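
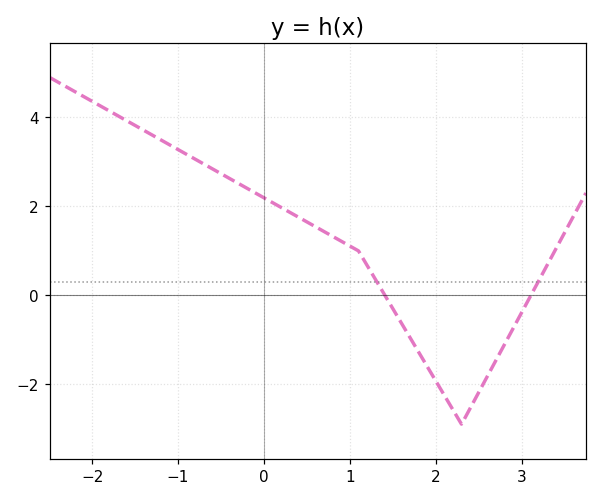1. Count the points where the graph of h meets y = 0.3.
2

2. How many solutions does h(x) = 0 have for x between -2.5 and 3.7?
2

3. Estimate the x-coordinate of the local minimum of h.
2.3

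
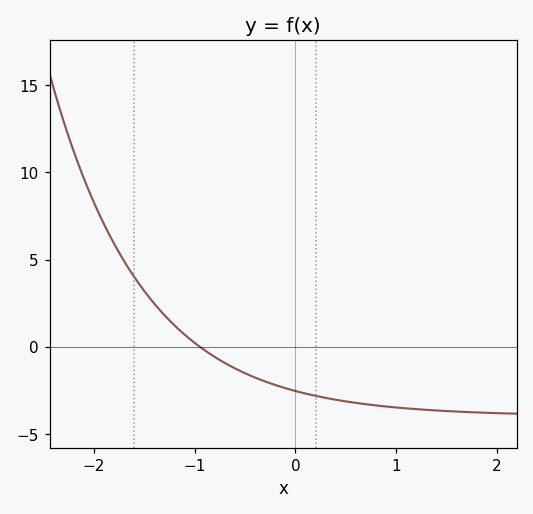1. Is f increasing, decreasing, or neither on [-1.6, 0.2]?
decreasing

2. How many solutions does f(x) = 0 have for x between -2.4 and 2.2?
1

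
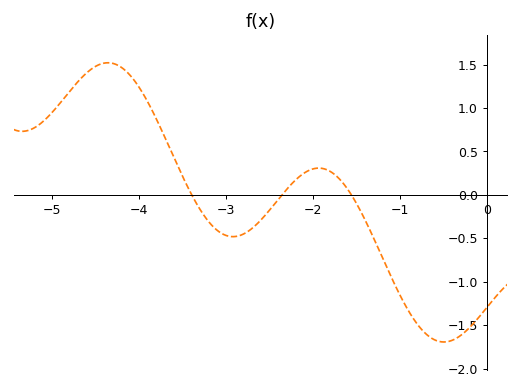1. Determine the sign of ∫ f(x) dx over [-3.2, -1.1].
negative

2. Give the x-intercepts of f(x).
-3.39, -2.35, -1.56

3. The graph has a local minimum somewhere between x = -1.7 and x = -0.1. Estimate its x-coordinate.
-0.494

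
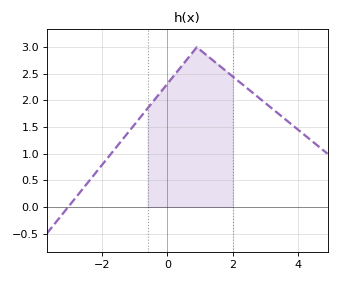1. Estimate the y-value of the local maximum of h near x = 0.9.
3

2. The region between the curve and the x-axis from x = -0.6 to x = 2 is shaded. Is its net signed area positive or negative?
positive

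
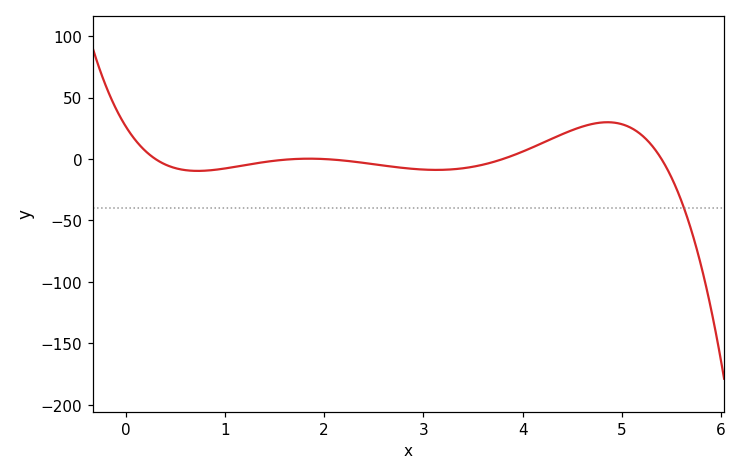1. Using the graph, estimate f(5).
28.4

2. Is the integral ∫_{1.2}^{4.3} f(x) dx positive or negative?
negative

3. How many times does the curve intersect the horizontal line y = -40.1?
1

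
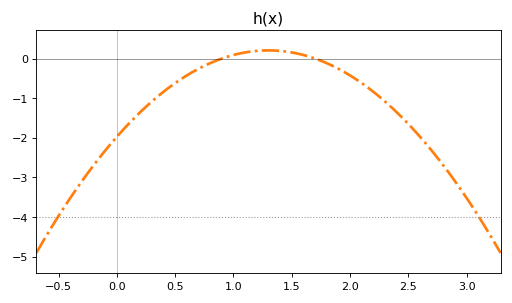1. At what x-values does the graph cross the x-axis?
0.9, 1.7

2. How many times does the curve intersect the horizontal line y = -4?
2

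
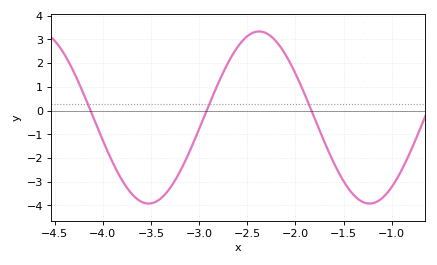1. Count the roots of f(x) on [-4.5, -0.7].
3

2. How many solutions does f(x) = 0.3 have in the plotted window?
3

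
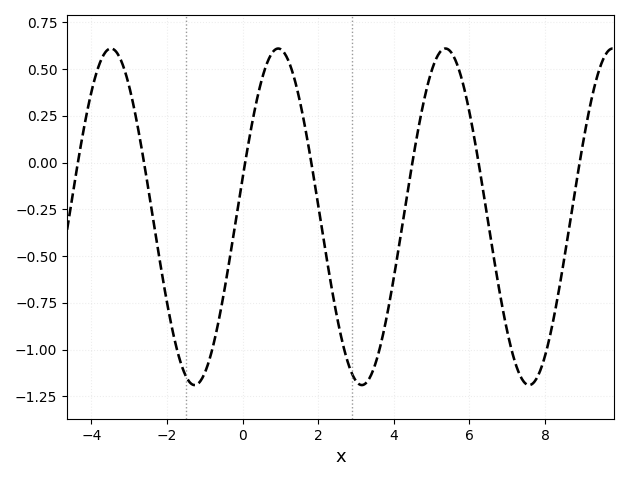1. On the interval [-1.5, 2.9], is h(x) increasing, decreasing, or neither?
neither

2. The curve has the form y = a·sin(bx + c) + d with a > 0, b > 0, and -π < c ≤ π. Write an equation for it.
y = 0.9sin(1.4x + 0.23) - 0.29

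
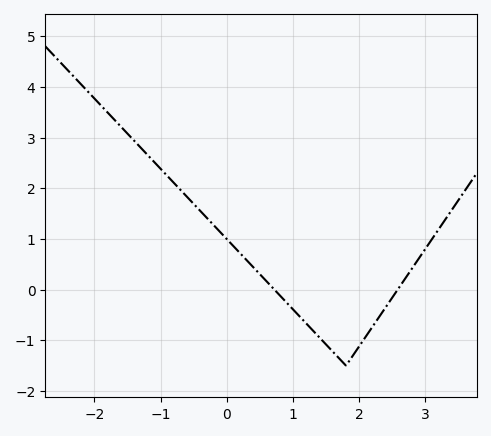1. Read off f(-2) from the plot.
3.8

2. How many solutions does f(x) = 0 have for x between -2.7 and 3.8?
2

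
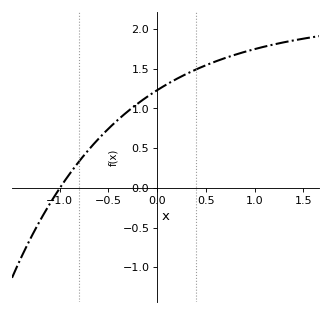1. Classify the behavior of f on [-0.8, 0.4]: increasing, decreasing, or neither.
increasing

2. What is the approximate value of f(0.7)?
1.65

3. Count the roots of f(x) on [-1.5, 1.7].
1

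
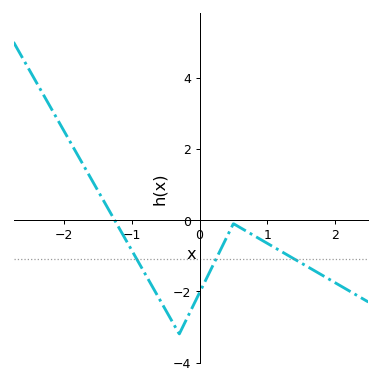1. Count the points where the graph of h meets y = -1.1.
3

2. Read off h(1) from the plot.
-0.651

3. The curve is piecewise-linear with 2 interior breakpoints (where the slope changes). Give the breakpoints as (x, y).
(-0.3, -3.2); (0.5, -0.1)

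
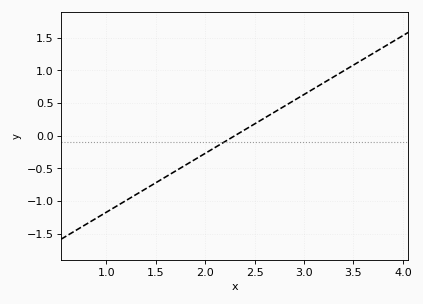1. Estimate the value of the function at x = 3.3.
0.9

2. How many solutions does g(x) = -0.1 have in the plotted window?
1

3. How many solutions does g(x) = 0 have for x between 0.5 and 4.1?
1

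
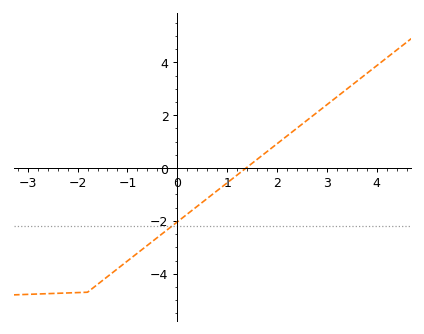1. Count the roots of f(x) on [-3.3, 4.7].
1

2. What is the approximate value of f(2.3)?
1.36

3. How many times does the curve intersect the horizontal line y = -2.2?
1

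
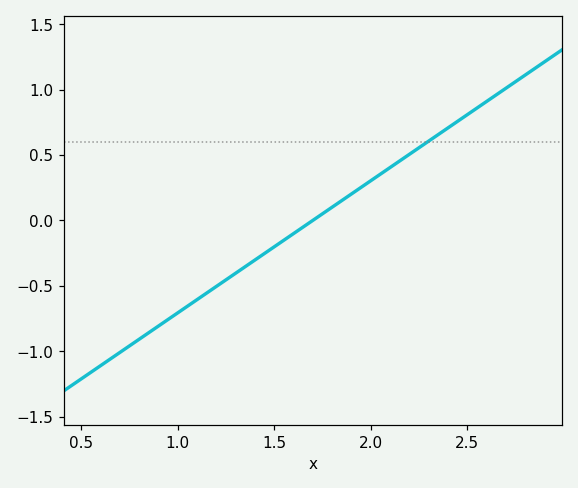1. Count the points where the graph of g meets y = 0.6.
1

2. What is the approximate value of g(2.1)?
0.404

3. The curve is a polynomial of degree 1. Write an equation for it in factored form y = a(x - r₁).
y = 1.01(x - 1.7)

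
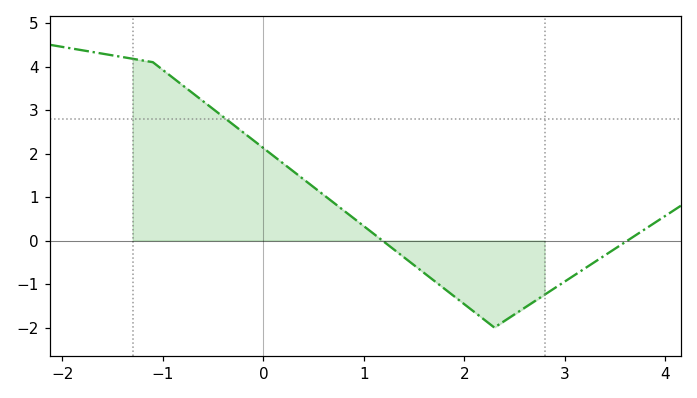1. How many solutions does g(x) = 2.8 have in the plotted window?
1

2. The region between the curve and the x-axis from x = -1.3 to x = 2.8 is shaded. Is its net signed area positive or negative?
positive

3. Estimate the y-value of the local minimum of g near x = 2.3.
-2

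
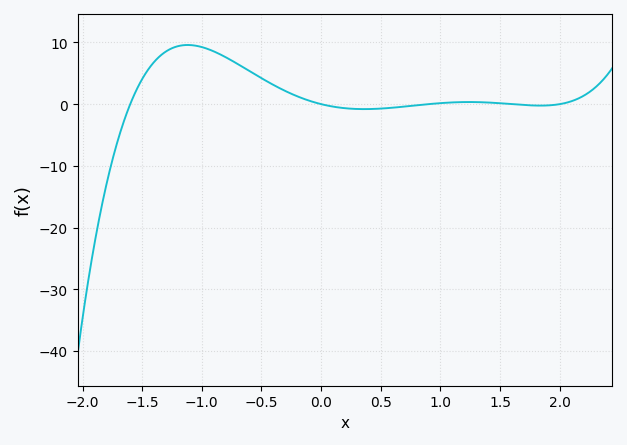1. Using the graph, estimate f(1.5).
0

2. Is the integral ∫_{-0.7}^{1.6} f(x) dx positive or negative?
positive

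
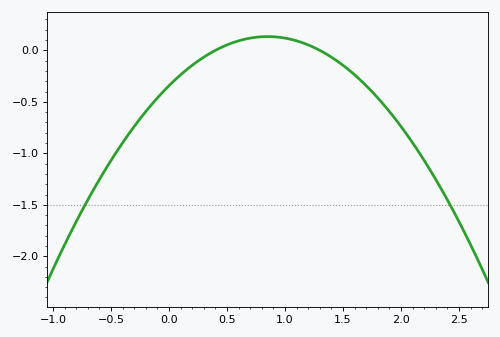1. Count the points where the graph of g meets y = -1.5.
2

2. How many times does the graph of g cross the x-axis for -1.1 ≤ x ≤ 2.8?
2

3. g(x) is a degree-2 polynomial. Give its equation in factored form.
y = -0.66(x - 0.4)(x - 1.3)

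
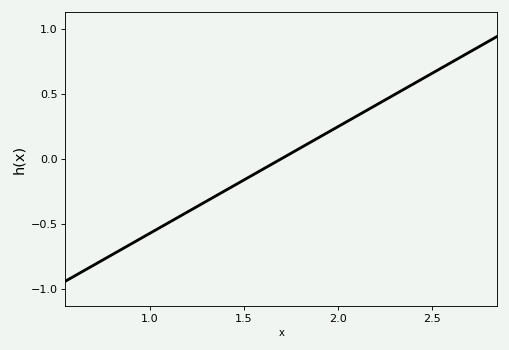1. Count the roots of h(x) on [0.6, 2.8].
1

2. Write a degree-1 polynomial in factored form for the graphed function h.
y = 0.82(x - 1.7)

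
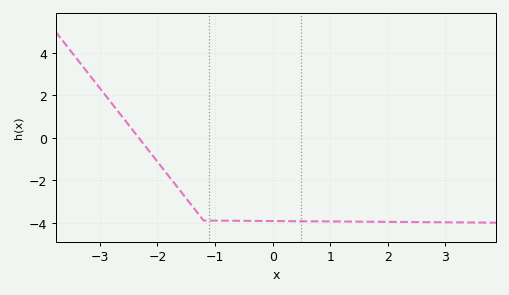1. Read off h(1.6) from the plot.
-3.96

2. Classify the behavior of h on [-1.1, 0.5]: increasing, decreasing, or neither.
decreasing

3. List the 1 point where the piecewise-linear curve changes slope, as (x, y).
(-1.2, -3.9)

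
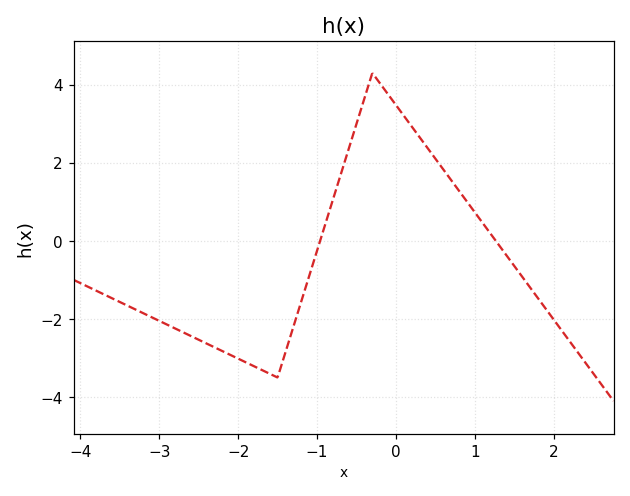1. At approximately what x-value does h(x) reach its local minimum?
-1.5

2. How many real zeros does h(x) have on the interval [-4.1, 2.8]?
2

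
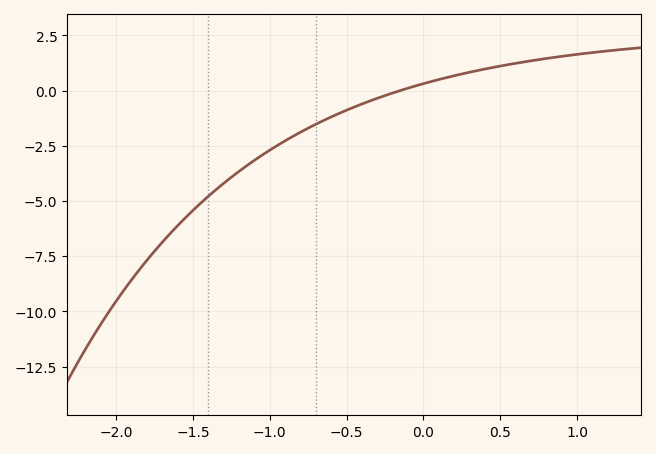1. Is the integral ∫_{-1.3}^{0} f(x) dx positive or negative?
negative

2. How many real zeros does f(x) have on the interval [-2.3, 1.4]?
1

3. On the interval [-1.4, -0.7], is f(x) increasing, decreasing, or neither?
increasing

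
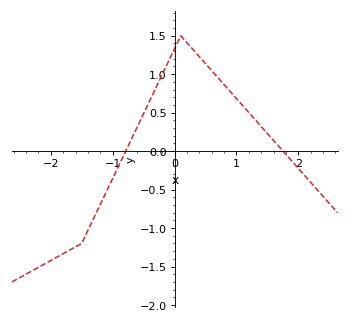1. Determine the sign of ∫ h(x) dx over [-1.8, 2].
positive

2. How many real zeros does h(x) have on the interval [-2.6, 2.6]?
2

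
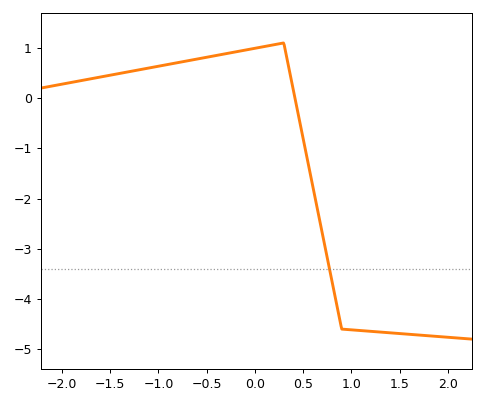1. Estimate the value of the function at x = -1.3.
0.529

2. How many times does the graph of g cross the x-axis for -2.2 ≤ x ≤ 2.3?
1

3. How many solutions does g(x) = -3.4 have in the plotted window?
1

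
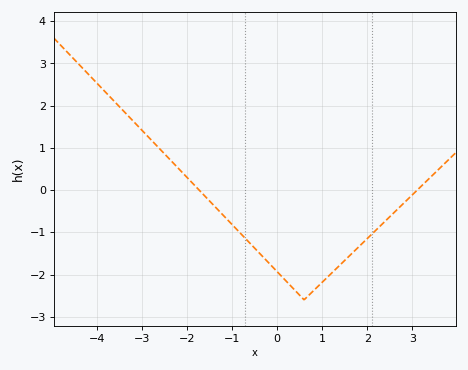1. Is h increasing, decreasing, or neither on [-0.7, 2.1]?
neither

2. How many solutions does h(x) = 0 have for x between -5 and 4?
2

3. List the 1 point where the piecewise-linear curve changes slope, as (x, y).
(0.6, -2.6)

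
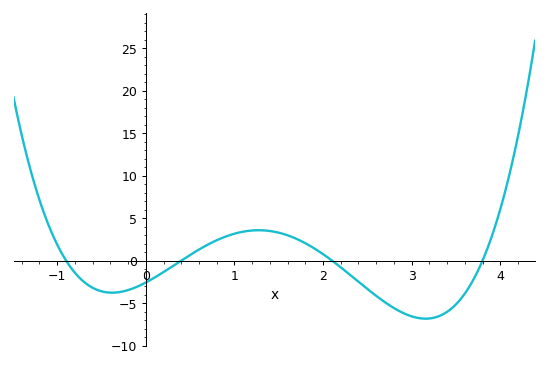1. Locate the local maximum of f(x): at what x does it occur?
1.27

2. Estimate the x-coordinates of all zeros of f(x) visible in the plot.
-0.9, 0.4, 2.1, 3.8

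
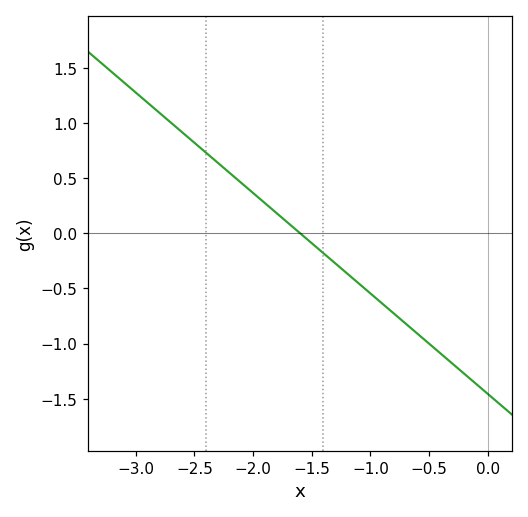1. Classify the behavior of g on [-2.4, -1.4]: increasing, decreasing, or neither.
decreasing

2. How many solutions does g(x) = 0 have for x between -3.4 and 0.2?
1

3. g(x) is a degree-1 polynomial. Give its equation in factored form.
y = -0.91(x + 1.6)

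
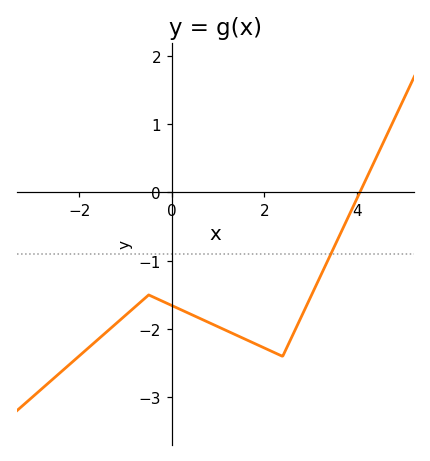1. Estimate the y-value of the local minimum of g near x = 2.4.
-2.4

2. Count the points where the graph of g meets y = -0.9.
1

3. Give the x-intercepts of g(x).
4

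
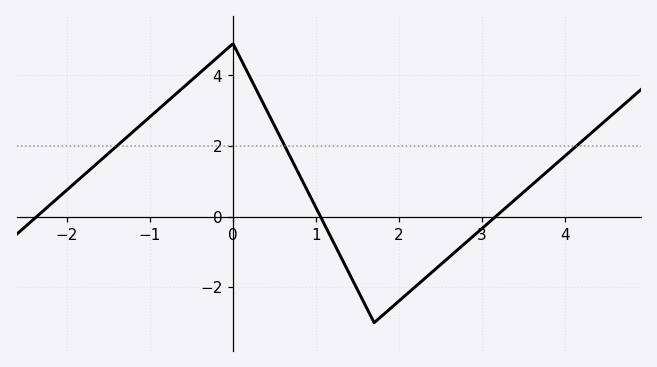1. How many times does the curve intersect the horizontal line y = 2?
3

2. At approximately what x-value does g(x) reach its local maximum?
0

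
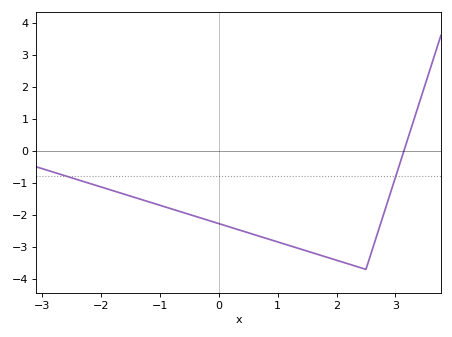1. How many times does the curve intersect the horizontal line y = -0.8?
2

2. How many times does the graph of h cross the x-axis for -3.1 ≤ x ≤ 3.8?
1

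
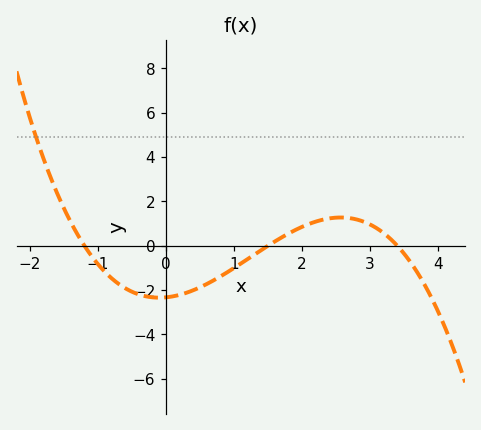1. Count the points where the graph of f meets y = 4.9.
1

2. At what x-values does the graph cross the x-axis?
-1.2, 1.5, 3.4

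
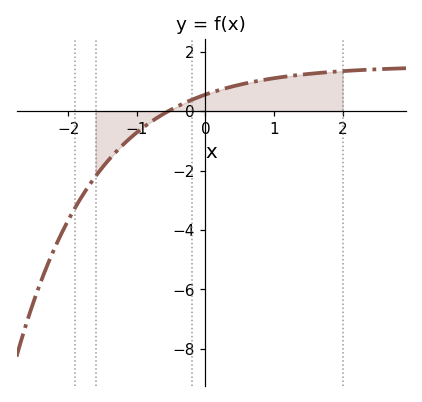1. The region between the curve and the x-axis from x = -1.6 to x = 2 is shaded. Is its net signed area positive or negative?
positive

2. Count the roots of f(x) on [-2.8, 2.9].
1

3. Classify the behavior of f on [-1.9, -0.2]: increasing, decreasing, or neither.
increasing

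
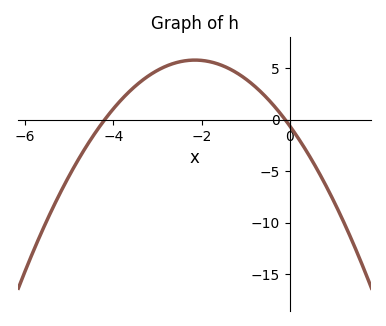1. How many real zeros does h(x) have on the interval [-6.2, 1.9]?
2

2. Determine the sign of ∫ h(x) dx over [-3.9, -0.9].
positive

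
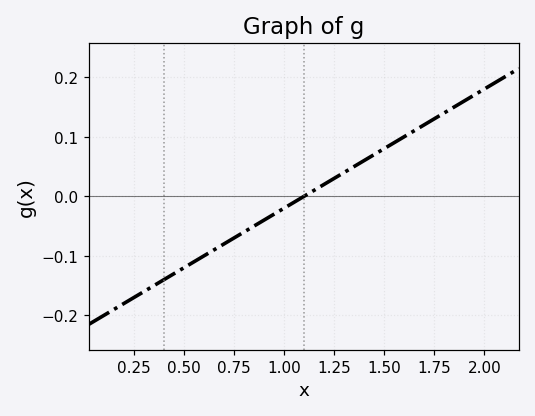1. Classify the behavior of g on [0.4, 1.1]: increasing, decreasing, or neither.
increasing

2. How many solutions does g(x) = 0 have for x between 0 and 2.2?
1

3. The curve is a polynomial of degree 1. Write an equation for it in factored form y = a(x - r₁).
y = 0.2(x - 1.1)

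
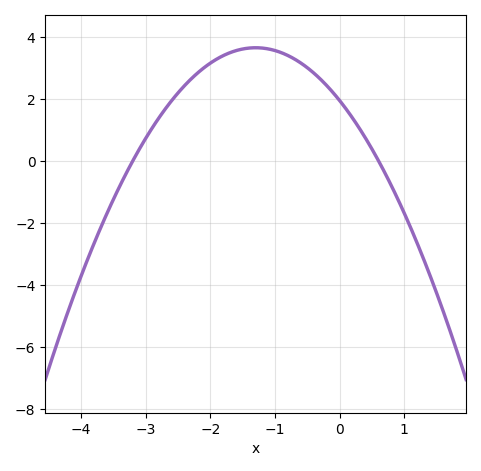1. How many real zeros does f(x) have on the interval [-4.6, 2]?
2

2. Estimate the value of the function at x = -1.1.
3.6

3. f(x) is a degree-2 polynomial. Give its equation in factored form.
y = -1.01(x + 3.2)(x - 0.6)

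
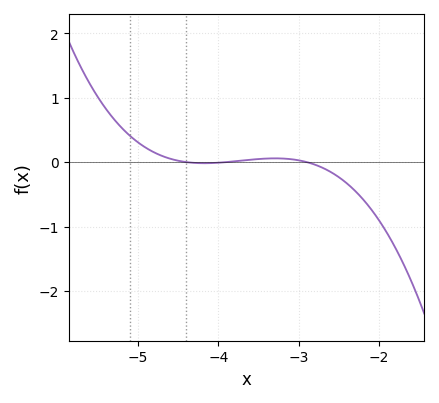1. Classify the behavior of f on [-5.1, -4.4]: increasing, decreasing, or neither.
decreasing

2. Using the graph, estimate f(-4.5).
0.021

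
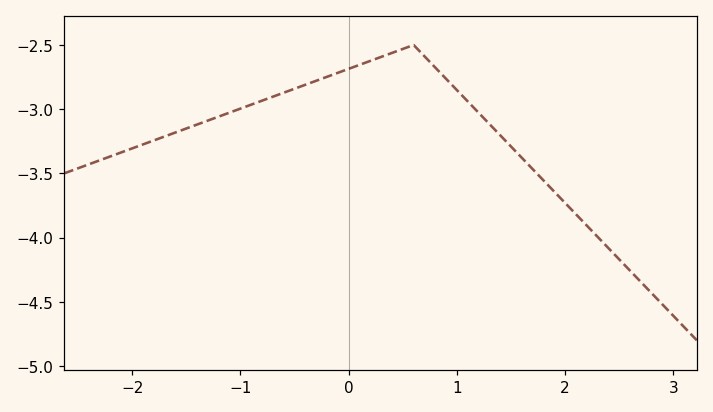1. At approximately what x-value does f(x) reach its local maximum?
0.598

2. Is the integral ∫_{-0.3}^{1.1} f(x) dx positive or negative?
negative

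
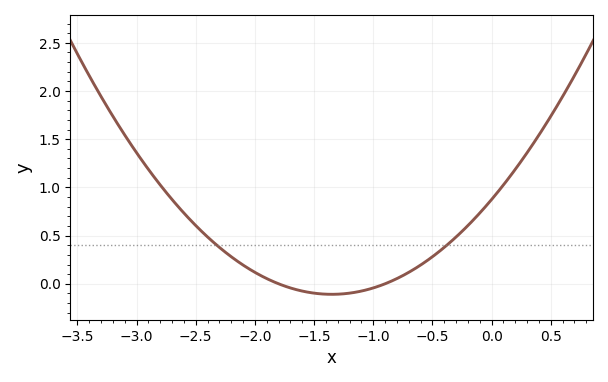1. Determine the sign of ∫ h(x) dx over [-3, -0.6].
positive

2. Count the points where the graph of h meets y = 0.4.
2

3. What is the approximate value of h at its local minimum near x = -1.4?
-0.1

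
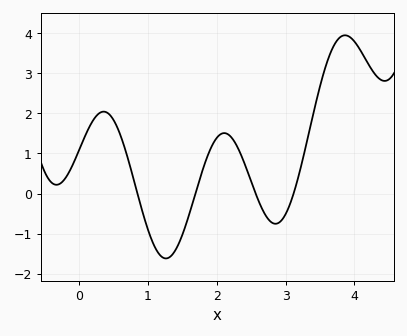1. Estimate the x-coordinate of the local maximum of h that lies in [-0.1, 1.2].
0.4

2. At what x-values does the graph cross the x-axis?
0.9, 1.7, 2.6, 3.1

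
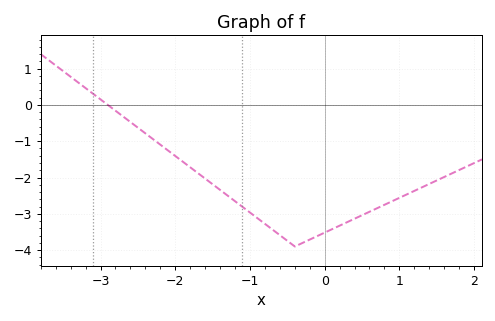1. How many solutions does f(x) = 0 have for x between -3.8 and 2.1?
1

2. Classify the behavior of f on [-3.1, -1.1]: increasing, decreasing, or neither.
decreasing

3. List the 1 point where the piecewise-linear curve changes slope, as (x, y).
(-0.4, -3.9)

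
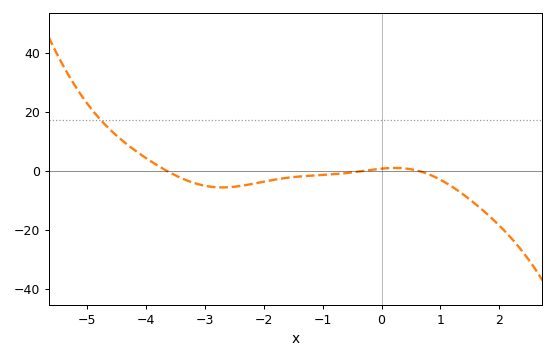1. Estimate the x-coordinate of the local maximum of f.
0.228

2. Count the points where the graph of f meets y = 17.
1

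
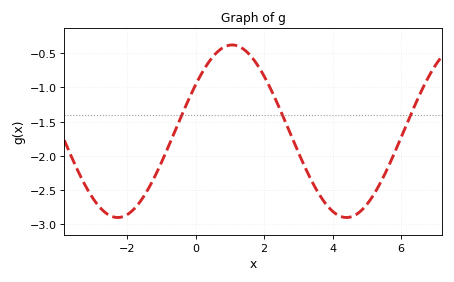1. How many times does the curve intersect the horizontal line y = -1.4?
3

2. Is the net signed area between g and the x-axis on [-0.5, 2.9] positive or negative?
negative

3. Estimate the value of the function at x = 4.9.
-2.77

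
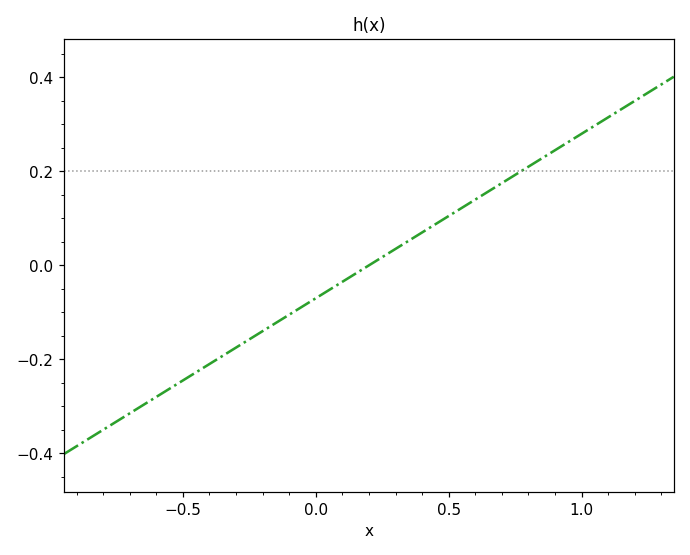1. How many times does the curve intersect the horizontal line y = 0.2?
1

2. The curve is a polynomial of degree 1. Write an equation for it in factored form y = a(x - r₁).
y = 0.35(x - 0.2)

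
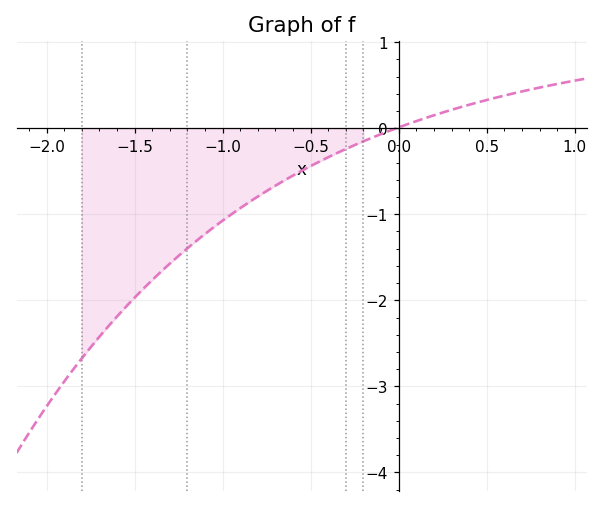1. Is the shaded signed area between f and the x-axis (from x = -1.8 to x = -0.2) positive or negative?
negative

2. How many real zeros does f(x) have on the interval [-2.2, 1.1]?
1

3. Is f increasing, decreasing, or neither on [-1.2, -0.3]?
increasing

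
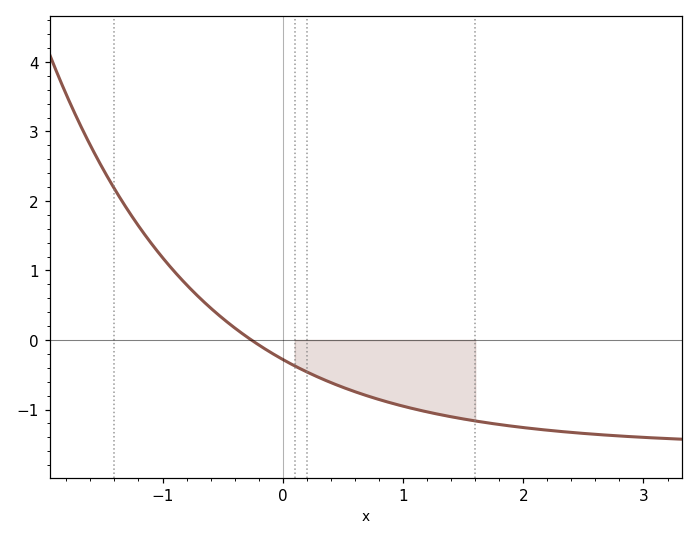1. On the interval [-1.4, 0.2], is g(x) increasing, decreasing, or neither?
decreasing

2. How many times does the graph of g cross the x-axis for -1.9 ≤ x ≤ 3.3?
1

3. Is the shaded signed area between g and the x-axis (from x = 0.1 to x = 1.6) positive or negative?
negative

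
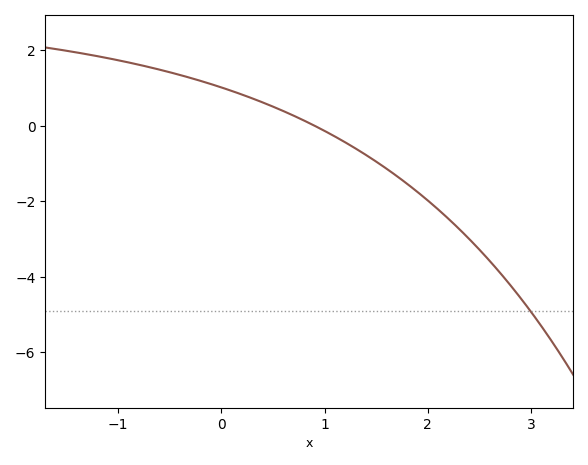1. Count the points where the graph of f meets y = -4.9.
1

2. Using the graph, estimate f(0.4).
0.623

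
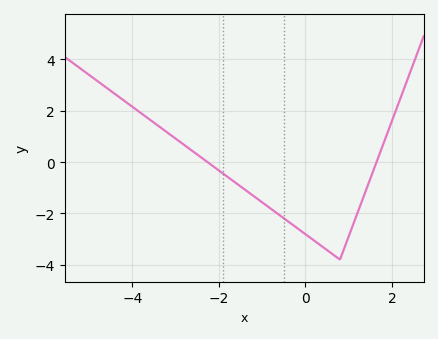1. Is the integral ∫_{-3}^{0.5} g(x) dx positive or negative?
negative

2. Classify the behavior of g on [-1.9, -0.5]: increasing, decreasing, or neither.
decreasing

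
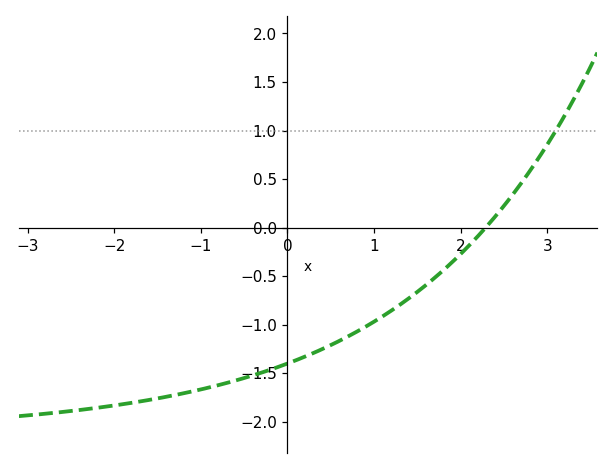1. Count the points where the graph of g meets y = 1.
1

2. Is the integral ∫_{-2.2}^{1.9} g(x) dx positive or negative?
negative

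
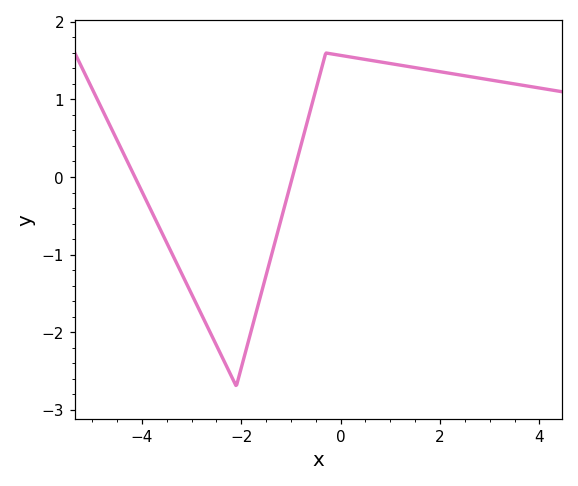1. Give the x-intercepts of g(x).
-4.14, -0.97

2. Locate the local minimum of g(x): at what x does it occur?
-2.1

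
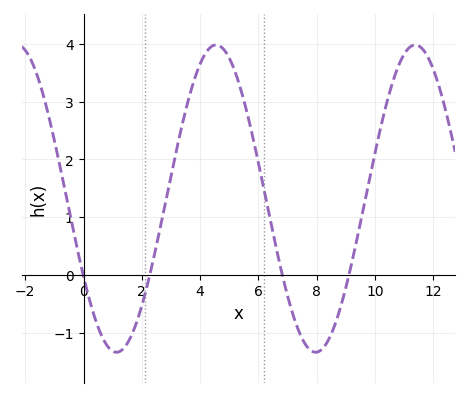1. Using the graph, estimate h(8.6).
-0.892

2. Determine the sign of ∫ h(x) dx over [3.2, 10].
positive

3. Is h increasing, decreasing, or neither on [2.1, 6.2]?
neither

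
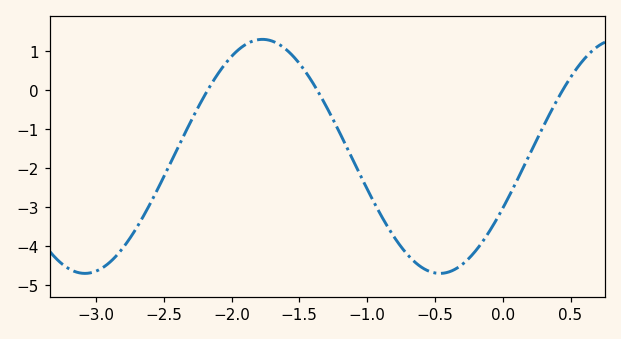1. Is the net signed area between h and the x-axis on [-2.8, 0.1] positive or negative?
negative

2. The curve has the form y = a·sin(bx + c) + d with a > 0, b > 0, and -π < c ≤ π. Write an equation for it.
y = 3sin(2.4x - 0.46) - 1.69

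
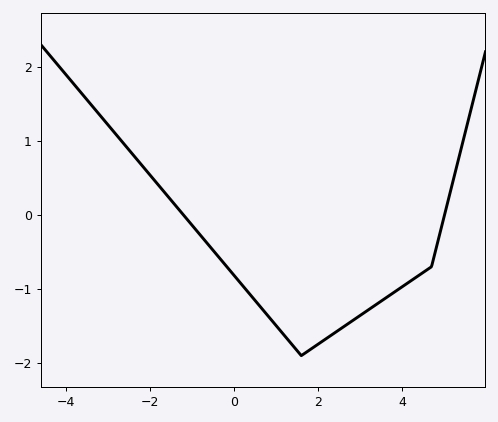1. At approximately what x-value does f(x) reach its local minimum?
1.6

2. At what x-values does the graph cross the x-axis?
-1.2, 5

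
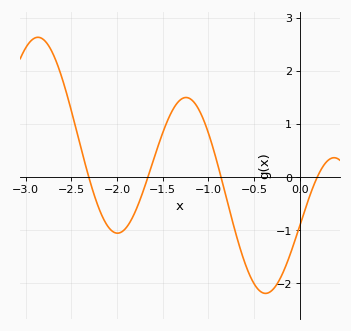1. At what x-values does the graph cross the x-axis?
-2.31, -1.66, -0.861, 0.19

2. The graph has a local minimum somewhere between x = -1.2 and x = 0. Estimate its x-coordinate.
-0.374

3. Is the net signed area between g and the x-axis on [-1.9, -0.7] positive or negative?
positive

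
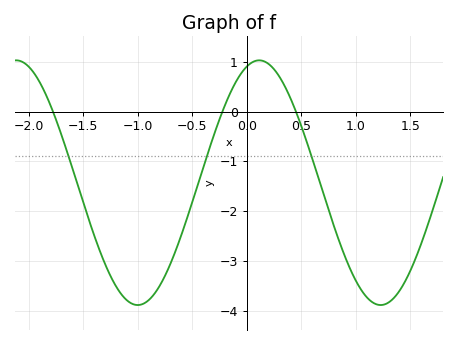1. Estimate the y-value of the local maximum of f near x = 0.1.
1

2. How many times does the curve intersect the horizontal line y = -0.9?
3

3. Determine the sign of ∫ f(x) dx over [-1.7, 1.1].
negative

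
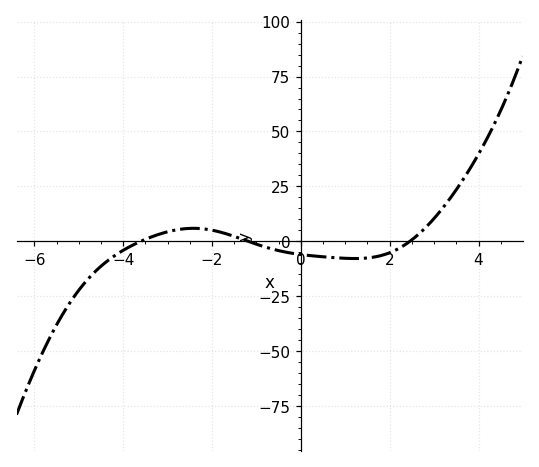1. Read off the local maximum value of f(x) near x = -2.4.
6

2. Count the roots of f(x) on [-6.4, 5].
3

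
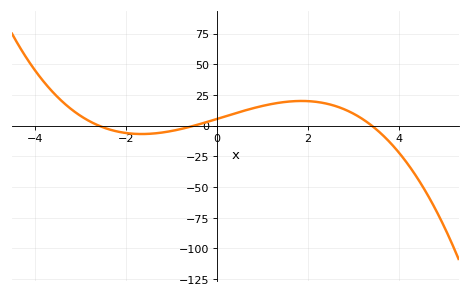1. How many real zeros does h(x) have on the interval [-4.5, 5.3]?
3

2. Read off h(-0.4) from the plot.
1.04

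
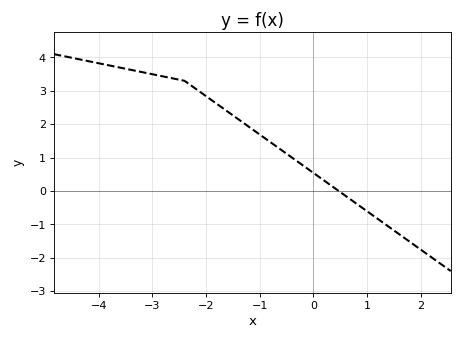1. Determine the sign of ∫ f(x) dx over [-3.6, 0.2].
positive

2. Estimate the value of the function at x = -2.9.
3.46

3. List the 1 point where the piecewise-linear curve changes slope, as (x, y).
(-2.4, 3.3)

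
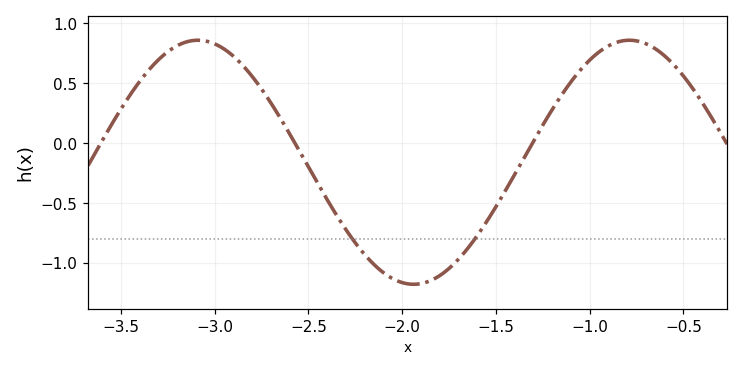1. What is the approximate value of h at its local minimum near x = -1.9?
-1.2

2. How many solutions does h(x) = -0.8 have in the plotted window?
2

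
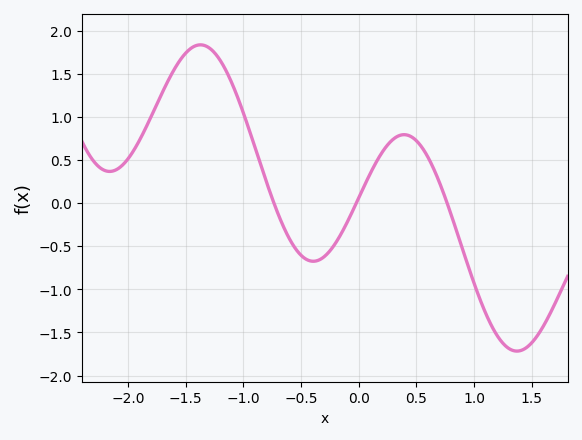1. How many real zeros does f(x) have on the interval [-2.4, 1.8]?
3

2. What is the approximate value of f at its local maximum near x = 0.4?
0.8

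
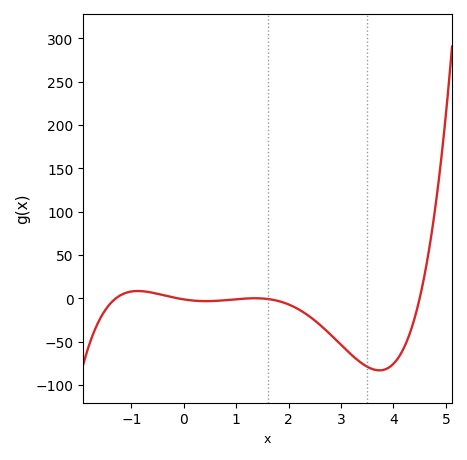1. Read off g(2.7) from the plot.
-35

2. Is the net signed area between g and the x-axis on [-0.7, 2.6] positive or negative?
negative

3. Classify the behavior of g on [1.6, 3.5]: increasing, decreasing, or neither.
decreasing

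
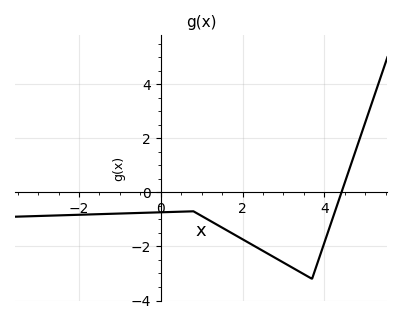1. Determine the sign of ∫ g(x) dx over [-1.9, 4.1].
negative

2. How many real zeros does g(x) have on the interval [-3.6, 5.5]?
1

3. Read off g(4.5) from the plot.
0.361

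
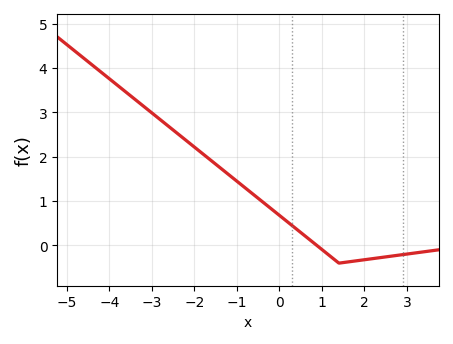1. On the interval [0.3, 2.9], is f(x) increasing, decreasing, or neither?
neither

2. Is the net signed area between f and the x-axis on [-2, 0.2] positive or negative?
positive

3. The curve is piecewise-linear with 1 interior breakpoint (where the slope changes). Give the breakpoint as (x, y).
(1.4, -0.4)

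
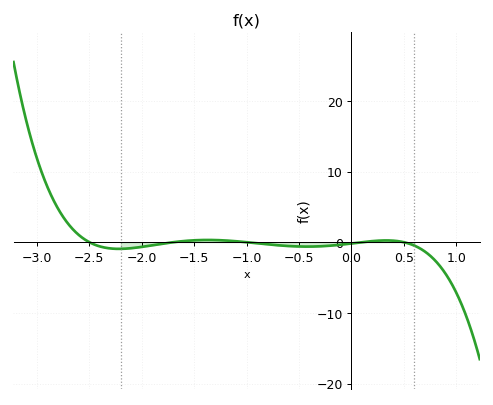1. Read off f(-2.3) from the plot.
-1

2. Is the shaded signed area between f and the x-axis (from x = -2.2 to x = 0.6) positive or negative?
negative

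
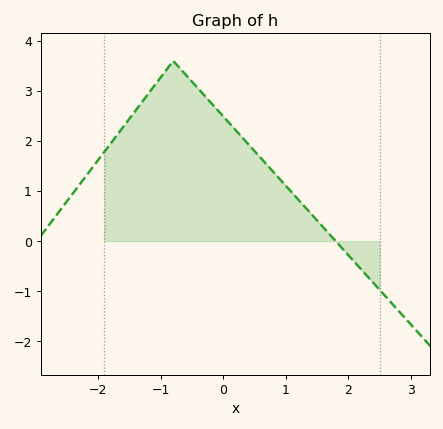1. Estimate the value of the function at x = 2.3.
-0.696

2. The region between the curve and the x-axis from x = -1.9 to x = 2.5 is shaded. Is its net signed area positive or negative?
positive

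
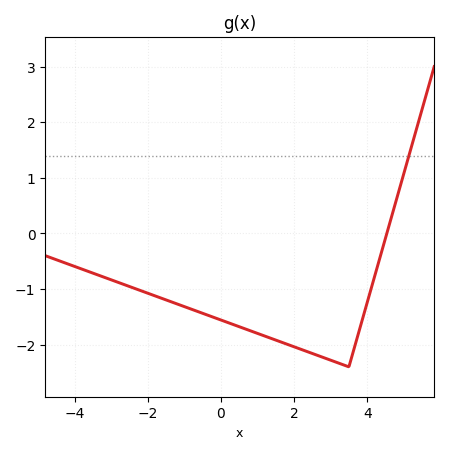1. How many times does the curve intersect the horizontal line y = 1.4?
1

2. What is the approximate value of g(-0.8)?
-1.36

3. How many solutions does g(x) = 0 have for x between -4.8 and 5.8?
1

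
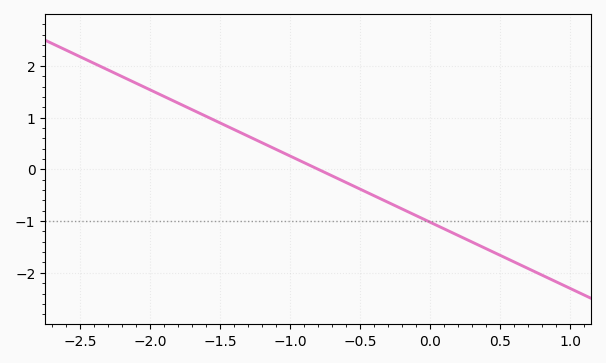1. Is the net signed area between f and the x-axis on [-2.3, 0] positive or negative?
positive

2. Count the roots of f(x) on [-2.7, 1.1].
1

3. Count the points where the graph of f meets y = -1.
1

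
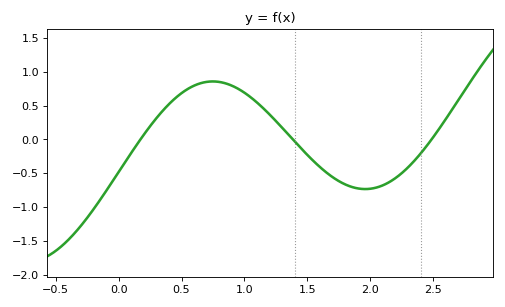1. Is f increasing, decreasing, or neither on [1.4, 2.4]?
neither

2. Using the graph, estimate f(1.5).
-0.25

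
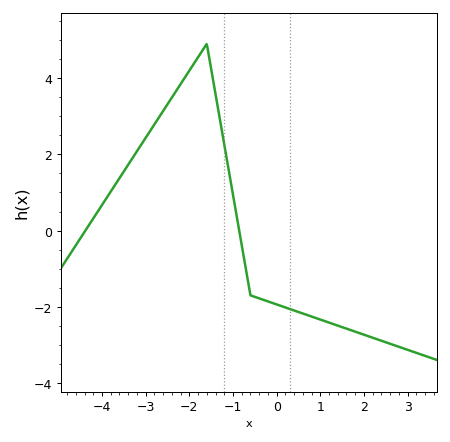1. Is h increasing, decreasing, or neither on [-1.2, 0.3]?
decreasing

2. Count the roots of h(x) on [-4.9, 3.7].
2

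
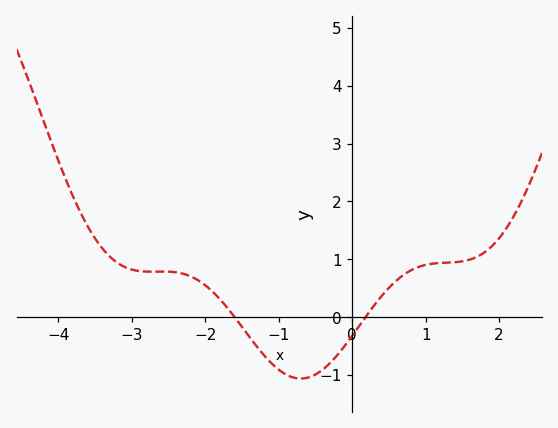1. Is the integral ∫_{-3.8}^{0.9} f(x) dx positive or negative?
positive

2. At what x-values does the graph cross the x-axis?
-1.6, 0.18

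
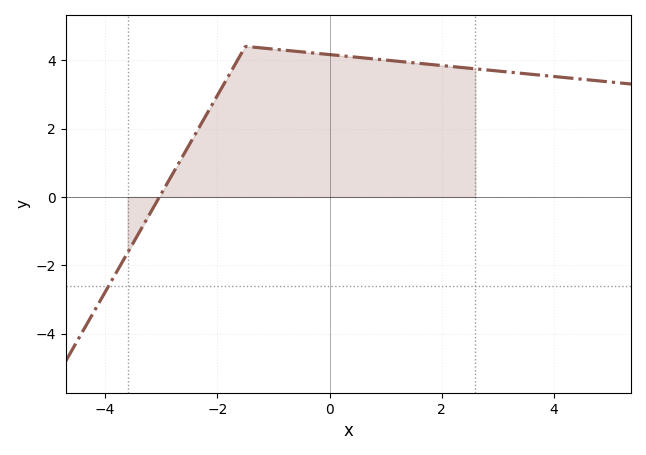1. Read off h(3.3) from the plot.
3.63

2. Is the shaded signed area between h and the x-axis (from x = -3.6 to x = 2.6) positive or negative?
positive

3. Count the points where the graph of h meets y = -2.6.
1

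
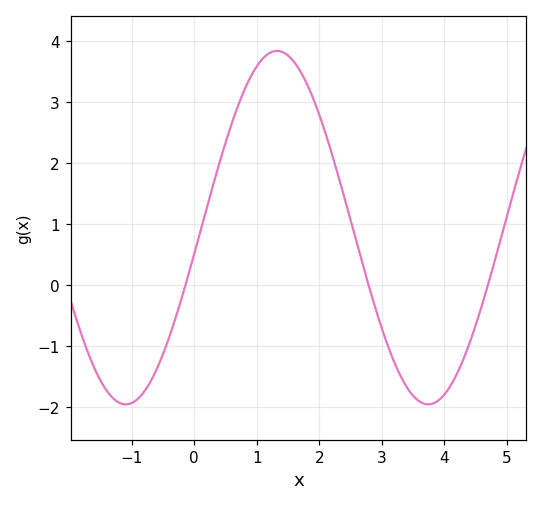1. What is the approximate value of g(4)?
-1.8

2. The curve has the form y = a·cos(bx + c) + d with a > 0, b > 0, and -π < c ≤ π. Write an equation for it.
y = 2.9cos(1.3x - 1.7) + 0.94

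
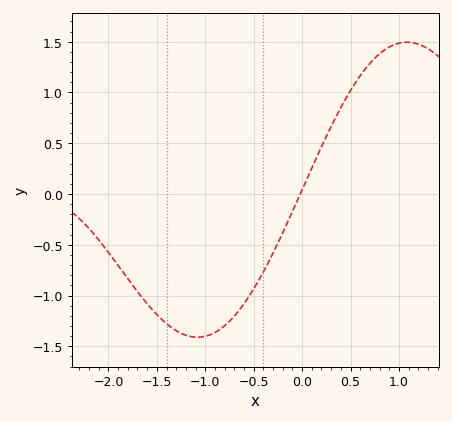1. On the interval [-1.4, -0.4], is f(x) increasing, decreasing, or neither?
neither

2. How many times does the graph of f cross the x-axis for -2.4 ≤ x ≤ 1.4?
1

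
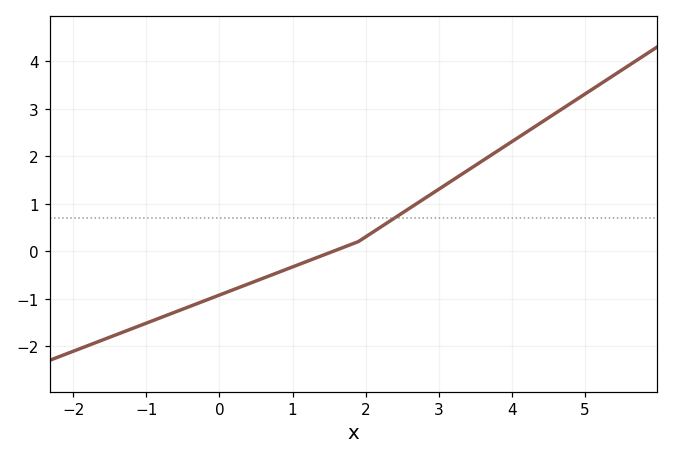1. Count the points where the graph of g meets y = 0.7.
1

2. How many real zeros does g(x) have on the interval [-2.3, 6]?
1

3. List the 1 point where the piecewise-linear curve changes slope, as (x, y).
(1.9, 0.2)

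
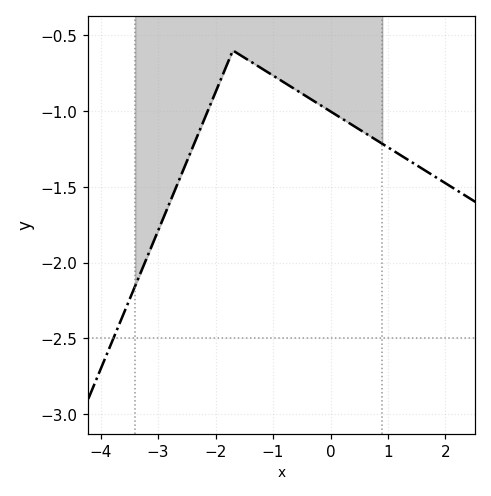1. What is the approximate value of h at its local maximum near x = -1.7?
-0.6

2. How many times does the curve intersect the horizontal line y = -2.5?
1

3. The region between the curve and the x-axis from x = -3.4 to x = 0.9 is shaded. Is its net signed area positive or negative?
negative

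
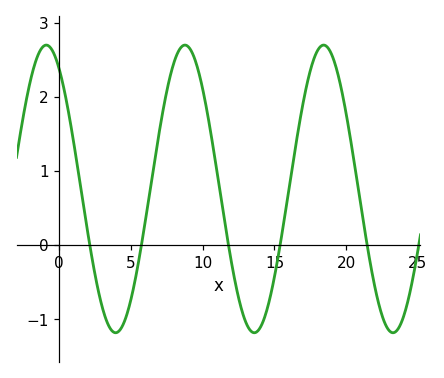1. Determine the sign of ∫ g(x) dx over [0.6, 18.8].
positive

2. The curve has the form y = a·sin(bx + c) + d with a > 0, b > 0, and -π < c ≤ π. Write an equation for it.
y = 1.94sin(0.65x + 2.16) + 0.76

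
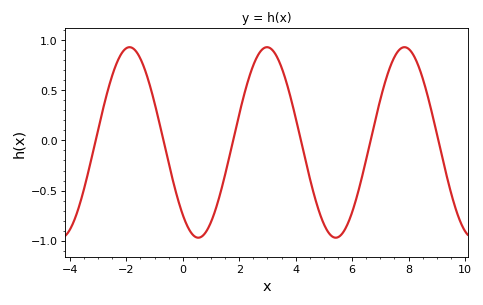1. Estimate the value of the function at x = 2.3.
0.6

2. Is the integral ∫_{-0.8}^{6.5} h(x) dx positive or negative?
negative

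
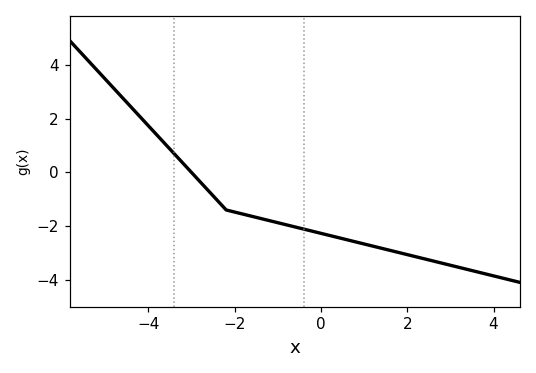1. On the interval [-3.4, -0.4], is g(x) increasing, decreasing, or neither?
decreasing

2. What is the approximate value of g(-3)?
-0.009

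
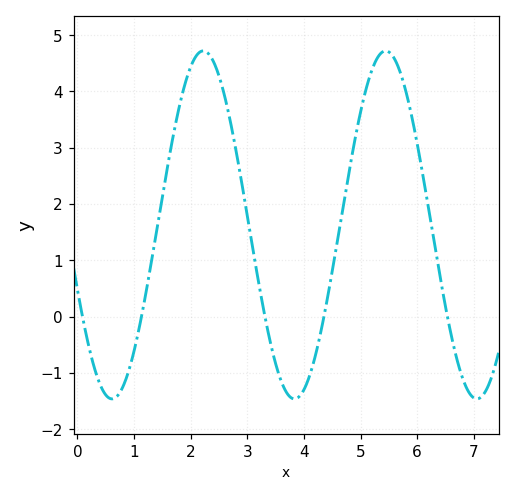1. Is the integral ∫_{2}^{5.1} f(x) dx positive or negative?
positive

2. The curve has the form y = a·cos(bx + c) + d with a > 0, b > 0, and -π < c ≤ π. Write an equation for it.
y = 3.09cos(1.95x + 1.95) + 1.63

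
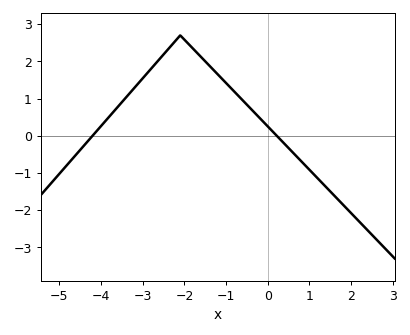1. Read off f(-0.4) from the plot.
0.7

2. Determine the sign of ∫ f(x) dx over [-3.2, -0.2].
positive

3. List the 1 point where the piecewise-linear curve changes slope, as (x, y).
(-2.1, 2.7)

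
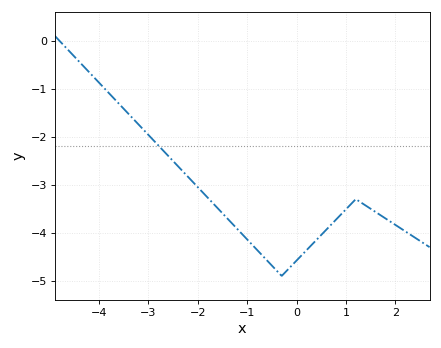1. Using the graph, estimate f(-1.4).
-3.7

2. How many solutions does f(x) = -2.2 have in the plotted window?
1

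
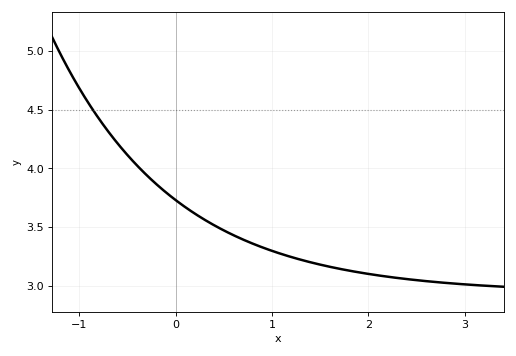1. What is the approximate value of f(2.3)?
3.07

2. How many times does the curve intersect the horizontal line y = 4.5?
1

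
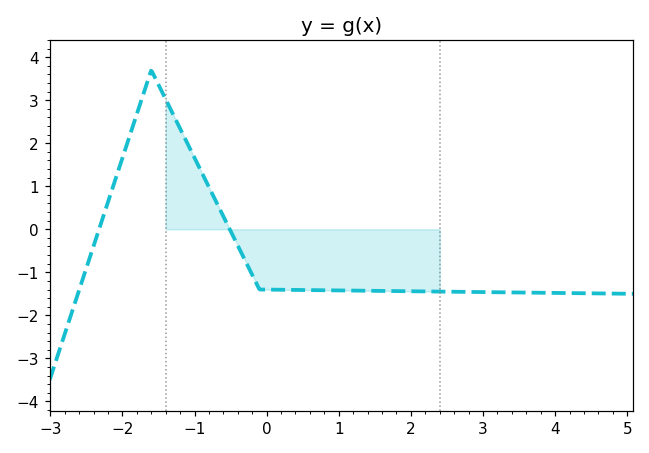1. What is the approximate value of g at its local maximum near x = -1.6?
3.7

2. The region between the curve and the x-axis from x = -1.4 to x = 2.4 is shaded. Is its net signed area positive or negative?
negative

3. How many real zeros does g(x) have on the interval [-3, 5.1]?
2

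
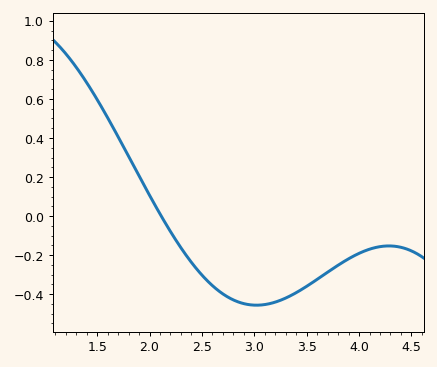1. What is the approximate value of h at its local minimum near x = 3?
-0.457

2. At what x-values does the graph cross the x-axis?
2.11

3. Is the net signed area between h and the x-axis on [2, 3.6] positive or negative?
negative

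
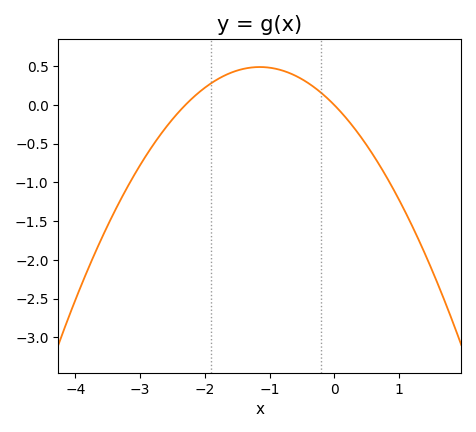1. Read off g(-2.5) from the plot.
-0.185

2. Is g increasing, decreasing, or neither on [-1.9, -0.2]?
neither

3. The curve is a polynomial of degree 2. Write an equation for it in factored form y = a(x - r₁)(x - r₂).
y = -0.37(x + 2.3)(x - 0)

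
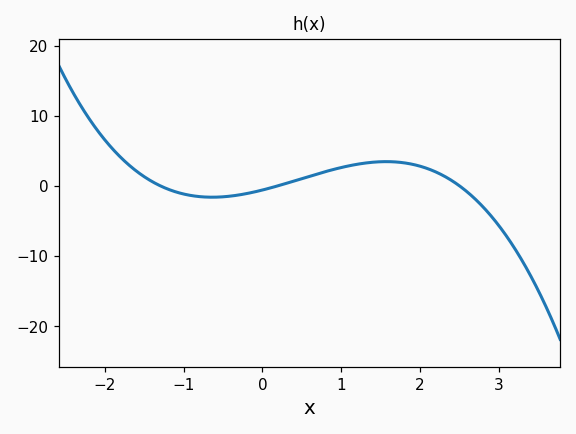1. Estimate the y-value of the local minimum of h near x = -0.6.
-2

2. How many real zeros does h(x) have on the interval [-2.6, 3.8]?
3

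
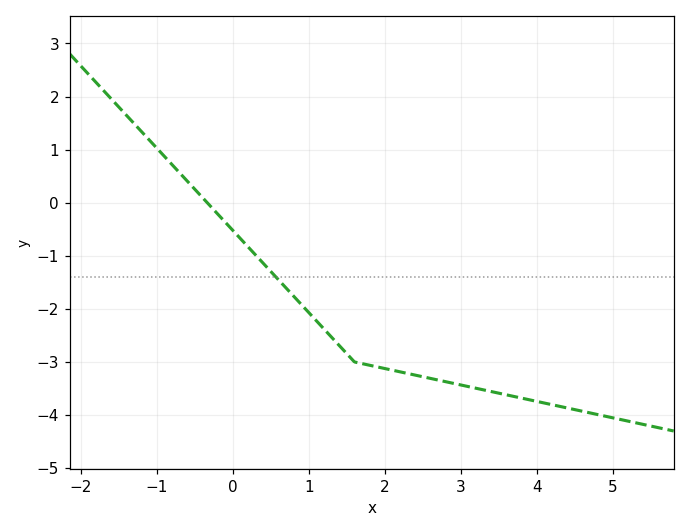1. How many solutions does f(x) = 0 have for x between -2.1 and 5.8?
1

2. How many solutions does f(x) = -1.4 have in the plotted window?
1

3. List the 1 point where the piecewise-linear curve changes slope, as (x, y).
(1.6, -3)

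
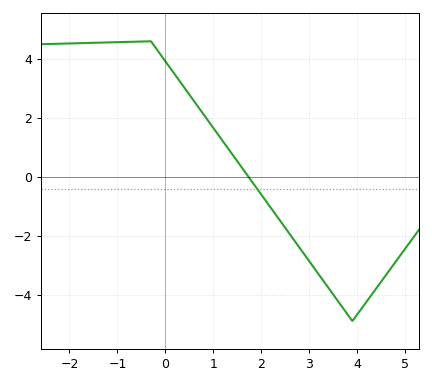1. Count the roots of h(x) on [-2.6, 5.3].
1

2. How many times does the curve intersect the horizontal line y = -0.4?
1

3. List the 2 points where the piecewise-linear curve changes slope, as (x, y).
(-0.3, 4.6); (3.9, -4.9)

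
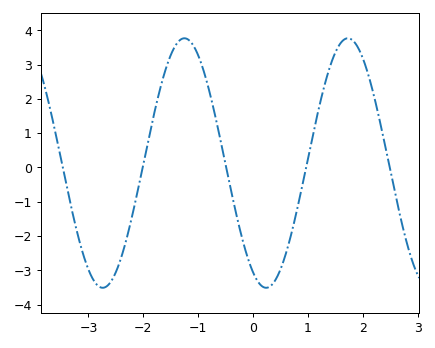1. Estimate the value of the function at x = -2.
0.102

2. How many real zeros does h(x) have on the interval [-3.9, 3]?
5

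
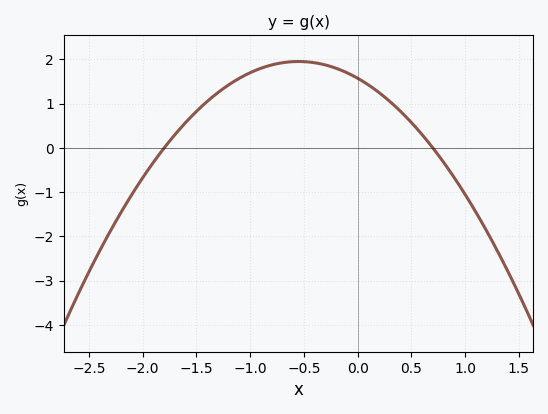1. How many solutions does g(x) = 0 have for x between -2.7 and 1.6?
2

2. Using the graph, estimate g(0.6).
0.3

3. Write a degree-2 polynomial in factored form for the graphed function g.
y = -1.25(x + 1.8)(x - 0.7)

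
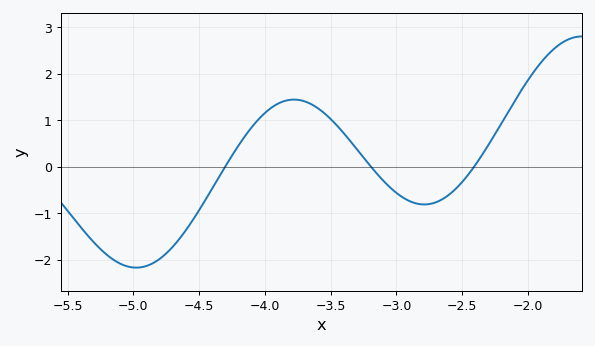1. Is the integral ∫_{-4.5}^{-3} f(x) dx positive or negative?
positive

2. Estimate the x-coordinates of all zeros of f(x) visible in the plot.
-4.3, -3.2, -2.4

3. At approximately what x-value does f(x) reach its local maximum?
-3.8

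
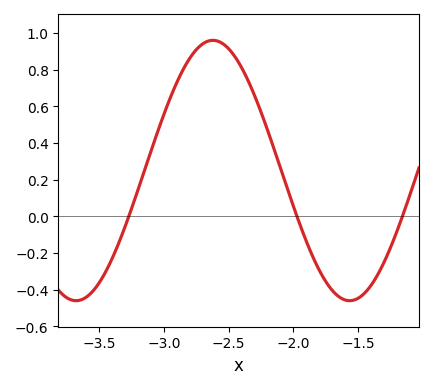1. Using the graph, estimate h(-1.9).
-0.14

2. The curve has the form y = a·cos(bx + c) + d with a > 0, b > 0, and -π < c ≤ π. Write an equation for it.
y = 0.71cos(3x + 1.5) + 0.25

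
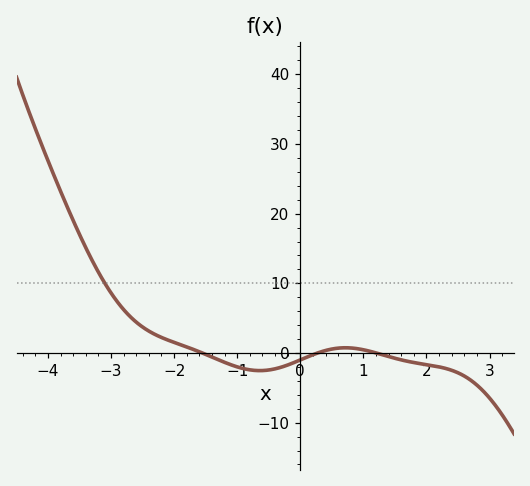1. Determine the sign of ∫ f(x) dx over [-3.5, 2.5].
positive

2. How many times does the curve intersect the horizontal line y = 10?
1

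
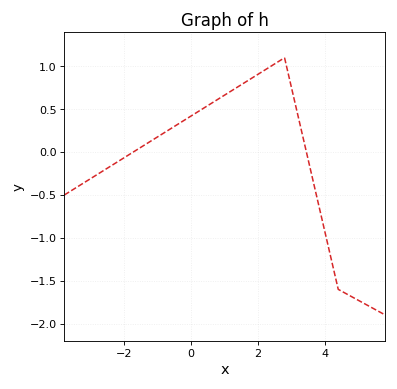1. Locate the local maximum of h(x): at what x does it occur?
2.8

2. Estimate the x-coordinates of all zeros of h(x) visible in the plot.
-1.8, 3.4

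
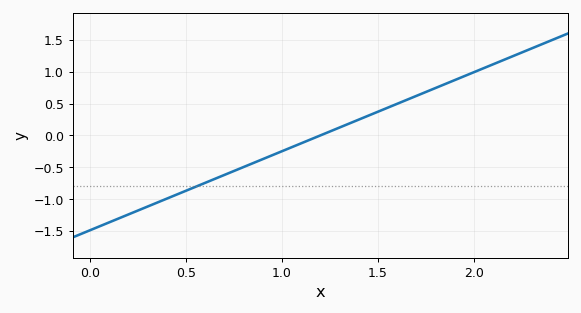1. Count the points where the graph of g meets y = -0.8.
1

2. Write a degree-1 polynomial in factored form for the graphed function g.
y = 1.24(x - 1.2)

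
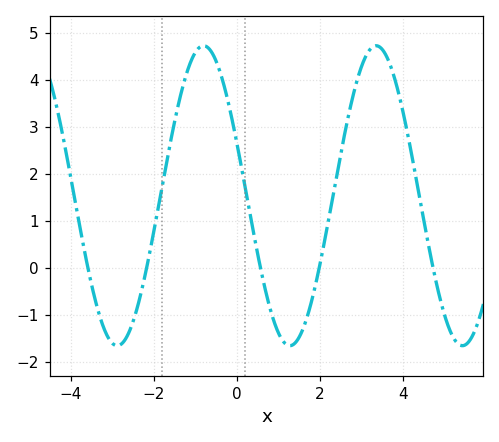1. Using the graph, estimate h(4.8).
-0.28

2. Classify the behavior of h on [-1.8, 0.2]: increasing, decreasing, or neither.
neither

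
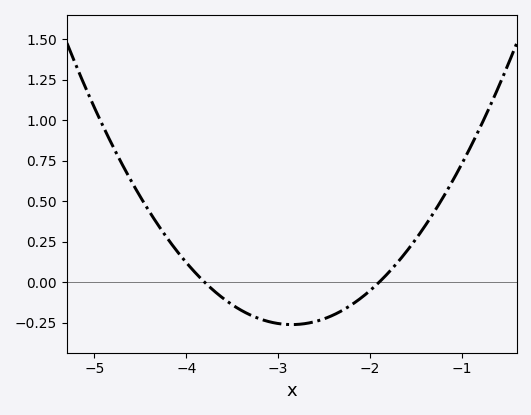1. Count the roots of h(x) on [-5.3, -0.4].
2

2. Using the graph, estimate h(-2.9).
-0.26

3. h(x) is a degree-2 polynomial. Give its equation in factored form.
y = 0.29(x + 3.8)(x + 1.9)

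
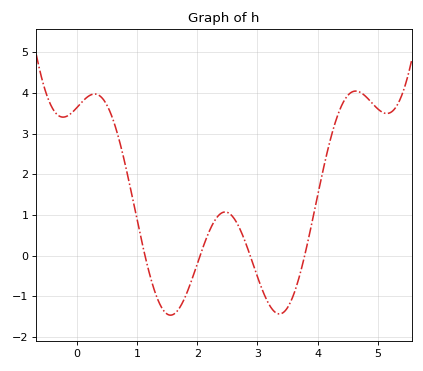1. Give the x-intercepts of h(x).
1.13, 2.05, 2.88, 3.79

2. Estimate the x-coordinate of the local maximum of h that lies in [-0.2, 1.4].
0.294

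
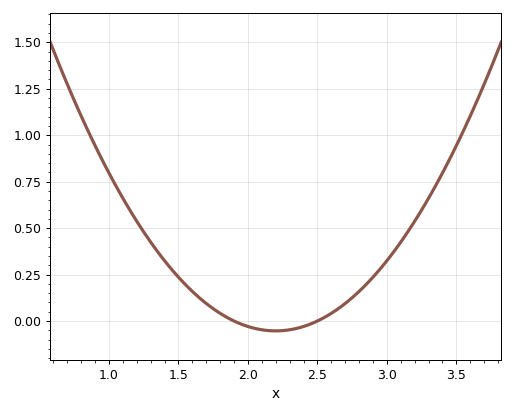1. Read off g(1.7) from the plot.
0.1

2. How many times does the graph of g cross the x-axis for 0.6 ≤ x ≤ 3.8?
2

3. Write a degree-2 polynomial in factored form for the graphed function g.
y = 0.59(x - 1.9)(x - 2.5)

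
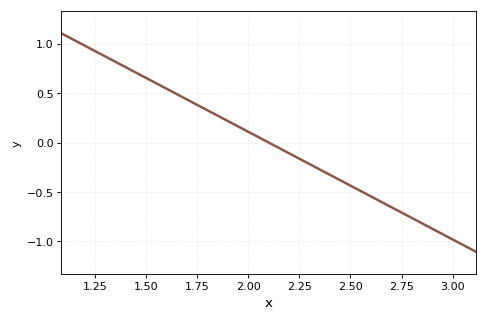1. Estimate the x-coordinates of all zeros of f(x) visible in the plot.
2.1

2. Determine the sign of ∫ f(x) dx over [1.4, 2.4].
positive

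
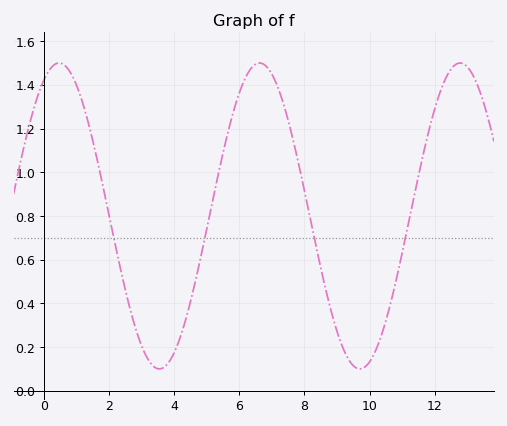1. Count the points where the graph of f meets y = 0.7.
4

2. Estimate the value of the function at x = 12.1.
1.34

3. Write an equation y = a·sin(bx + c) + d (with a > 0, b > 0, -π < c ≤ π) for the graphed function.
y = 0.7sin(1.02x + 1.1) + 0.8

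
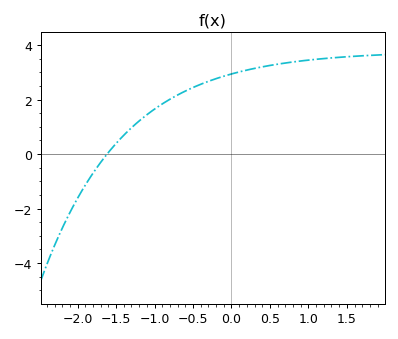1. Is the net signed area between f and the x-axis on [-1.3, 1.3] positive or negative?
positive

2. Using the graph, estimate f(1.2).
3.5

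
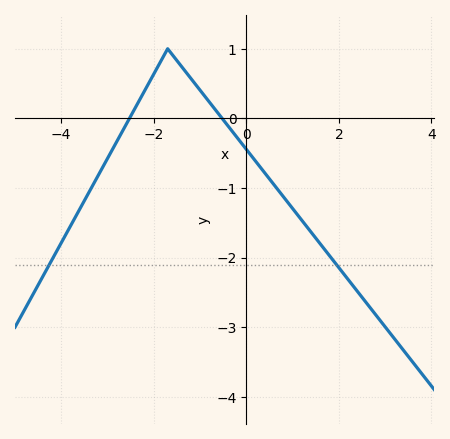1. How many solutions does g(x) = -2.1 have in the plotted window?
2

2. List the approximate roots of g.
-2.6, -0.6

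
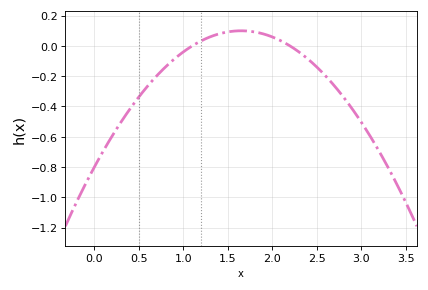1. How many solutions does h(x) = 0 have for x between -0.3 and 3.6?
2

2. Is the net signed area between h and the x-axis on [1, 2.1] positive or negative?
positive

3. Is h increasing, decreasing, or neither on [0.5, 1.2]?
increasing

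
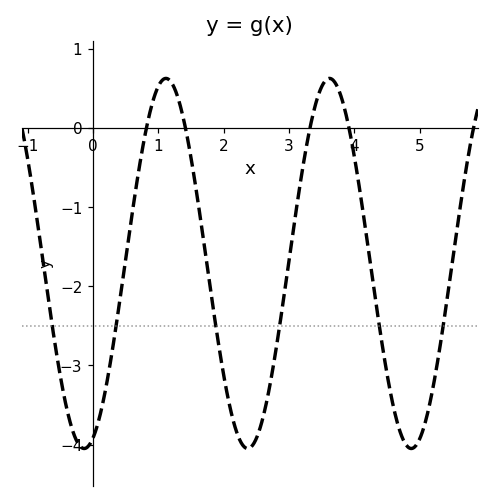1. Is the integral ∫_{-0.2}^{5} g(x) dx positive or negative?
negative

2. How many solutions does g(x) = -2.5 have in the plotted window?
6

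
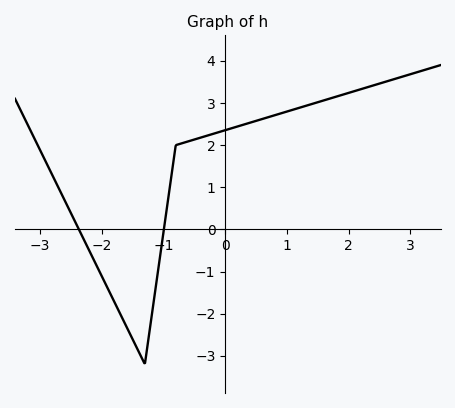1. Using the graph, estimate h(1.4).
2.97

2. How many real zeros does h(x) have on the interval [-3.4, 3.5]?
2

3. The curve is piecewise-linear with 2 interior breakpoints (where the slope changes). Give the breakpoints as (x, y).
(-1.3, -3.2); (-0.8, 2)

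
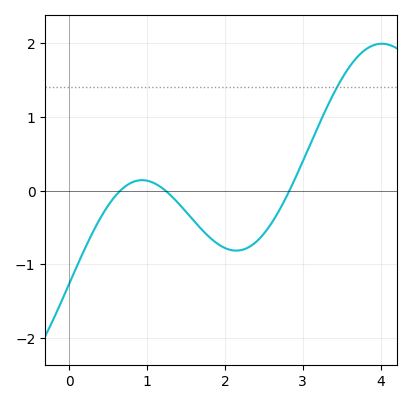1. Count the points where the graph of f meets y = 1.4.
1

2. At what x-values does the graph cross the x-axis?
0.656, 1.23, 2.83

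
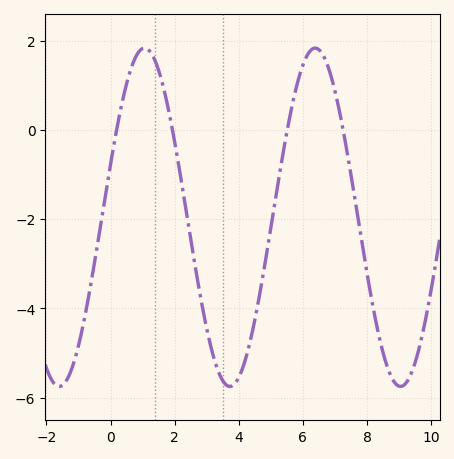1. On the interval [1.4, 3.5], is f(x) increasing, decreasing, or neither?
decreasing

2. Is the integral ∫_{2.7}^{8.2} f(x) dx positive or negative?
negative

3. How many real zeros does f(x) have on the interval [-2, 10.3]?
4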